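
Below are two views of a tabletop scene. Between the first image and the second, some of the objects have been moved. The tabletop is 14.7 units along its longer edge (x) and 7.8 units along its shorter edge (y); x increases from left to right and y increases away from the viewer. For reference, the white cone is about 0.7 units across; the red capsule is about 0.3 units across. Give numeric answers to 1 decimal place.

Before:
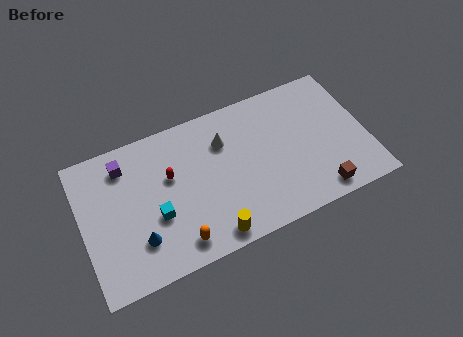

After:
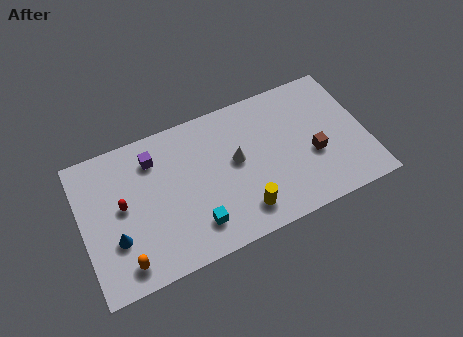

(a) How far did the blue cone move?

1.2

From (2.7, 2.1) to (1.6, 2.6), the blue cone covered √(1.1² + 0.5²) ≈ 1.2 units.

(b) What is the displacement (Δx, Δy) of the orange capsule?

(-2.7, 0.0)

From the two frames, the orange capsule sits at roughly (4.6, 1.2) before and (1.9, 1.2) after.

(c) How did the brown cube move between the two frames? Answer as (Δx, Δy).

(0.0, 2.1)

From the two frames, the brown cube sits at roughly (11.9, 1.0) before and (11.9, 3.1) after.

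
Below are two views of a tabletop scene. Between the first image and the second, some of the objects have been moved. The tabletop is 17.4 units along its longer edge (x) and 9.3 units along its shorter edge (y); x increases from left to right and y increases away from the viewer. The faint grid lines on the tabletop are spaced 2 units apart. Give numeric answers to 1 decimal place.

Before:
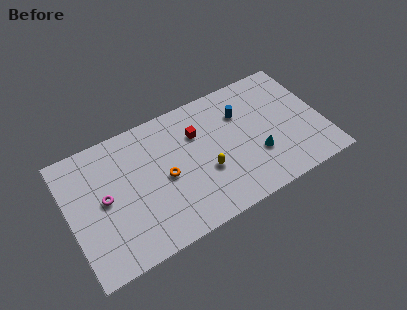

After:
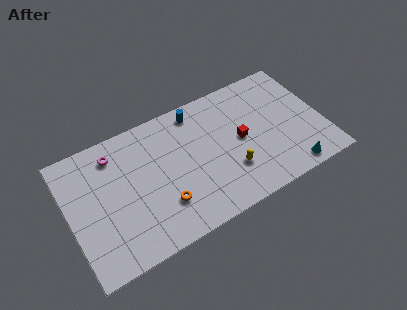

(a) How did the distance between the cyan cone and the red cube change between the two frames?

-0.3

The distance was about 5.0 in the first image and 4.7 in the second, so they moved 0.3 units closer together.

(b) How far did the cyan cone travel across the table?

2.9

The cyan cone was near (12.7, 3.1) before and (14.7, 1.0) after, so it travelled √(2.0² + 2.1²) ≈ 2.9 units.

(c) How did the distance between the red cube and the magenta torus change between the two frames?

+2.1

They were about 6.8 units apart before and 8.9 after — 2.1 units further apart.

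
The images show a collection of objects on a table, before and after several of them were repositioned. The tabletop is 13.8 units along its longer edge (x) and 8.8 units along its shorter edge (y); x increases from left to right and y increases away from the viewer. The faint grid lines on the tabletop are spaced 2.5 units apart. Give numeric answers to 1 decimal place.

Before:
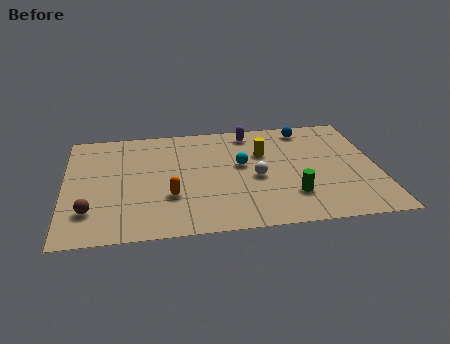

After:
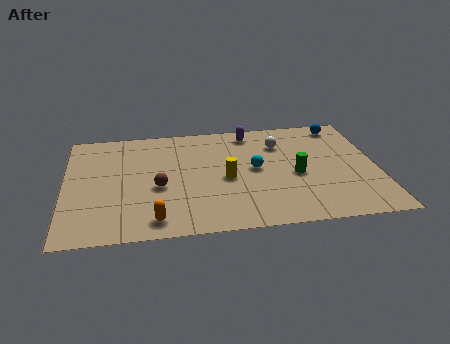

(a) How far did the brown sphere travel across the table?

3.4

From (1.1, 2.2) to (4.1, 3.7), the brown sphere covered √(3.0² + 1.5²) ≈ 3.4 units.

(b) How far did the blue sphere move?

1.6

The blue sphere moved from about (10.8, 7.6) to (12.4, 7.7), a distance of √(1.6² + 0.1²) ≈ 1.6.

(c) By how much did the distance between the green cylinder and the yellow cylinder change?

-0.6

The distance was about 3.7 in the first image and 3.1 in the second, so they moved 0.6 units closer together.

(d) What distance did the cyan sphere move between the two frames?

0.7

From (7.8, 5.0) to (8.4, 4.6), the cyan sphere covered √(0.6² + 0.4²) ≈ 0.7 units.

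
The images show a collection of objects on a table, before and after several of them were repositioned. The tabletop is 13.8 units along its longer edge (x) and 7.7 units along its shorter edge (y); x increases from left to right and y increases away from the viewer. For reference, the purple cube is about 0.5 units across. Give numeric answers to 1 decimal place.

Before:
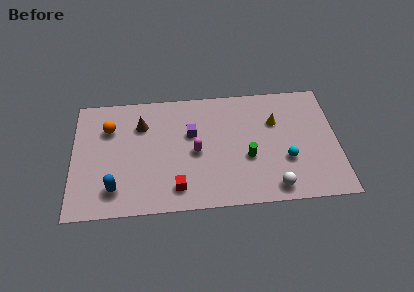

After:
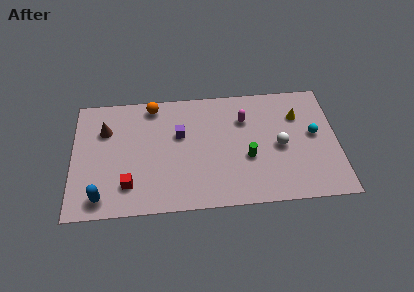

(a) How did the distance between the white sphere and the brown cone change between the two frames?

+1.1

The distance was about 8.2 in the first image and 9.3 in the second, so they moved 1.1 units further apart.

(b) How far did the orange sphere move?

2.6

From (1.9, 5.5) to (4.2, 6.8), the orange sphere covered √(2.3² + 1.3²) ≈ 2.6 units.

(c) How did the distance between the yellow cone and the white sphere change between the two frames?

-2.1

They were about 4.2 units apart before and 2.1 after — 2.1 units closer together.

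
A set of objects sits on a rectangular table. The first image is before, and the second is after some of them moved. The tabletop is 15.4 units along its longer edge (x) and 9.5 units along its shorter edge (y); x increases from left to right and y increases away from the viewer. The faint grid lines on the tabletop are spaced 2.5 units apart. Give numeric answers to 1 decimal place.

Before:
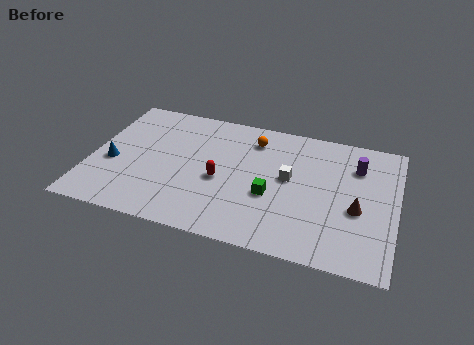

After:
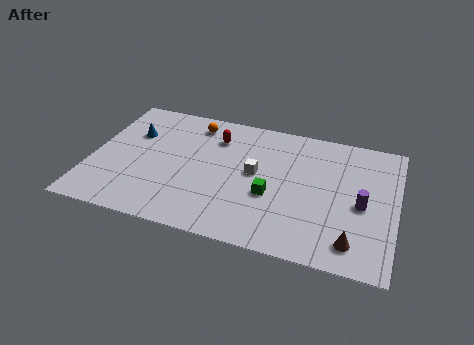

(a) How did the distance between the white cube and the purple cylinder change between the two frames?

+1.7

Before: roughly 3.8 units apart; after: 5.5. That's 1.7 units further apart.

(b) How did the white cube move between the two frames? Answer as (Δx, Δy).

(-1.7, -0.1)

The white cube started near (10.0, 5.2) and ended near (8.3, 5.1).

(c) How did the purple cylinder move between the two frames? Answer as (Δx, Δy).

(0.4, -2.7)

The purple cylinder started near (13.3, 7.0) and ended near (13.7, 4.3).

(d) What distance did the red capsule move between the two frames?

3.1

From (6.6, 4.1) to (6.1, 7.2), the red capsule covered √(0.5² + 3.1²) ≈ 3.1 units.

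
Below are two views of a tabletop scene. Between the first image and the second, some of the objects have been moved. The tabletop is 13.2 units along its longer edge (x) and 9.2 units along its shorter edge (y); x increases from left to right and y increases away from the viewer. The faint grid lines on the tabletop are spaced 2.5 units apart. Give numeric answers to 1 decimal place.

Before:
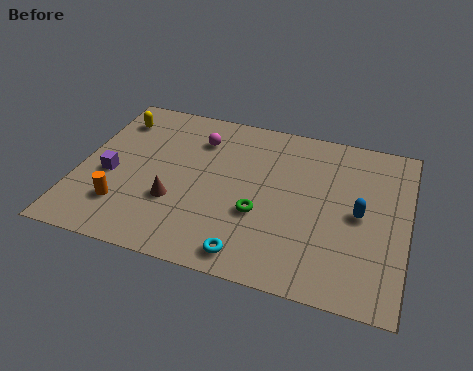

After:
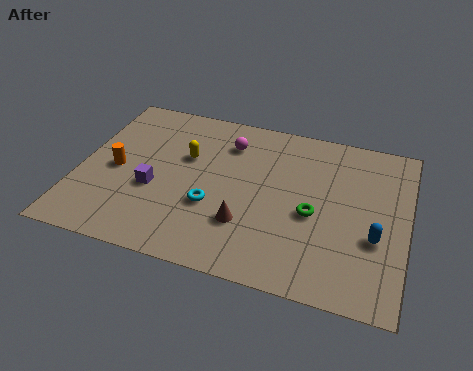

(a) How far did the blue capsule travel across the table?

1.3

The blue capsule was near (11.3, 4.5) before and (12.0, 3.4) after, so it travelled √(0.7² + 1.1²) ≈ 1.3 units.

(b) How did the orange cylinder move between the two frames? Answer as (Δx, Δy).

(-0.5, 2.0)

From the two frames, the orange cylinder sits at roughly (2.0, 2.3) before and (1.5, 4.3) after.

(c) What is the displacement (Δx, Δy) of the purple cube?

(1.8, -0.3)

The purple cube was at about (1.3, 3.9) and moved to about (3.1, 3.6).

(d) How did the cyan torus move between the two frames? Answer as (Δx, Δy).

(-1.7, 2.2)

From the two frames, the cyan torus sits at roughly (7.2, 1.1) before and (5.5, 3.3) after.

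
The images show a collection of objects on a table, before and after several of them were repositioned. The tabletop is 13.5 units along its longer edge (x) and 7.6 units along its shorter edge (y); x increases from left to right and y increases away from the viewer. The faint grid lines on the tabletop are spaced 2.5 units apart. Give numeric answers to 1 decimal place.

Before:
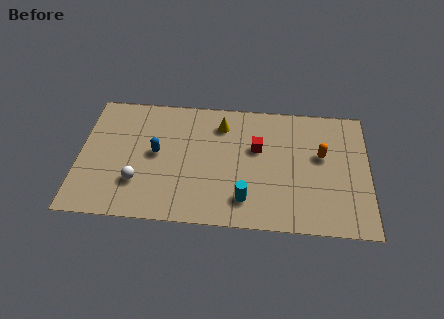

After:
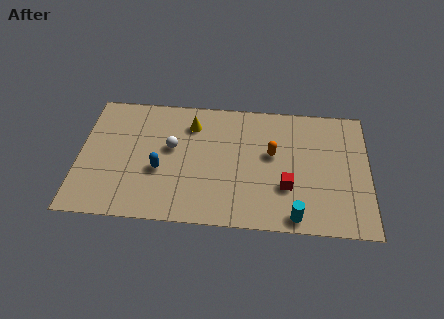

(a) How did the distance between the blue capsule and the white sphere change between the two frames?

-0.5

They were about 2.0 units apart before and 1.5 after — 0.5 units closer together.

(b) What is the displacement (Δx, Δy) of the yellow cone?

(-1.4, -0.1)

The yellow cone was at about (6.6, 6.0) and moved to about (5.2, 5.9).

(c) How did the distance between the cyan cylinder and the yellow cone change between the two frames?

+2.5

Before: roughly 4.6 units apart; after: 7.1. That's 2.5 units further apart.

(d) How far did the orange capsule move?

2.3

The orange capsule was near (11.3, 4.5) before and (9.0, 4.4) after, so it travelled √(2.3² + 0.1²) ≈ 2.3 units.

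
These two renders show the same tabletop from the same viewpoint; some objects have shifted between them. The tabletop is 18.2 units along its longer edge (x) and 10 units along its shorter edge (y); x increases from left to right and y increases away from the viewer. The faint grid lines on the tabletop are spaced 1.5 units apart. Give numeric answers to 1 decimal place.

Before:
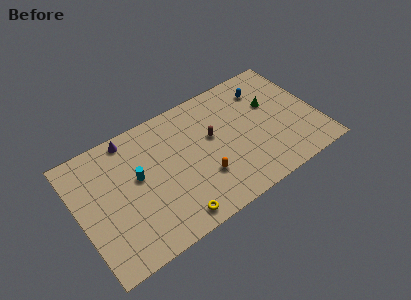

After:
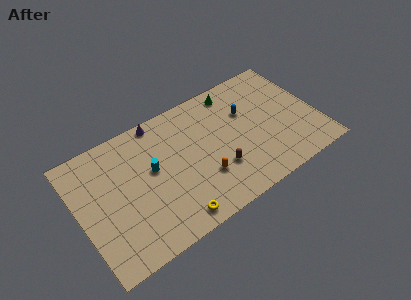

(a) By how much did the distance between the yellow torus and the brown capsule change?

-1.8

Before: roughly 6.0 units apart; after: 4.2. That's 1.8 units closer together.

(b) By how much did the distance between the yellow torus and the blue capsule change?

-2.0

Before: roughly 10.5 units apart; after: 8.5. That's 2.0 units closer together.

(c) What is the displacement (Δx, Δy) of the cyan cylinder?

(1.1, 0.0)

The cyan cylinder was at about (4.5, 5.7) and moved to about (5.6, 5.7).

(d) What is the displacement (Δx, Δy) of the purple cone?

(2.3, 0.2)

The purple cone started near (4.4, 9.0) and ended near (6.7, 9.2).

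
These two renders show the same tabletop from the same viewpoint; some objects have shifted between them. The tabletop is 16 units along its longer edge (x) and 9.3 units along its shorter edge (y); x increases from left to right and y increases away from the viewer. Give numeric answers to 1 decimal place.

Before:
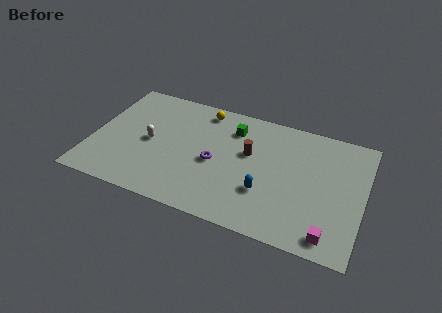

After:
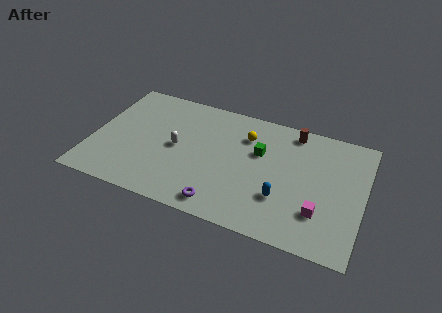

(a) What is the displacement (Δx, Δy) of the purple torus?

(0.7, -3.0)

The purple torus was at about (7.3, 4.2) and moved to about (8.0, 1.2).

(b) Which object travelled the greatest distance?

the brown cylinder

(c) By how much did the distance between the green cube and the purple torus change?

+1.9

The distance was about 3.1 in the first image and 5.0 in the second, so they moved 1.9 units further apart.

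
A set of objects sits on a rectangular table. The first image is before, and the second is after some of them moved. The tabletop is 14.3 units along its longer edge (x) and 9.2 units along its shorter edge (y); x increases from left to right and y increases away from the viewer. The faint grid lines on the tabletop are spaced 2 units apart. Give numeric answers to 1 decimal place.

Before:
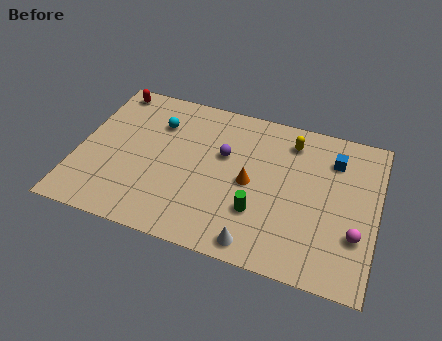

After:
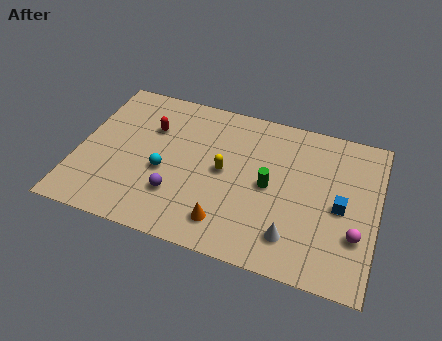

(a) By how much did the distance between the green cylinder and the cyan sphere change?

-1.5

The distance was about 6.5 in the first image and 5.0 in the second, so they moved 1.5 units closer together.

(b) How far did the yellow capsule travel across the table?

4.1

The yellow capsule moved from about (10.0, 7.5) to (7.0, 4.7), a distance of √(3.0² + 2.8²) ≈ 4.1.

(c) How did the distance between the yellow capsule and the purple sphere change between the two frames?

-0.6

Before: roughly 3.6 units apart; after: 3.0. That's 0.6 units closer together.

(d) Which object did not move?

the magenta sphere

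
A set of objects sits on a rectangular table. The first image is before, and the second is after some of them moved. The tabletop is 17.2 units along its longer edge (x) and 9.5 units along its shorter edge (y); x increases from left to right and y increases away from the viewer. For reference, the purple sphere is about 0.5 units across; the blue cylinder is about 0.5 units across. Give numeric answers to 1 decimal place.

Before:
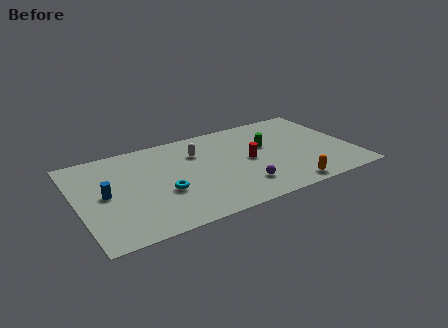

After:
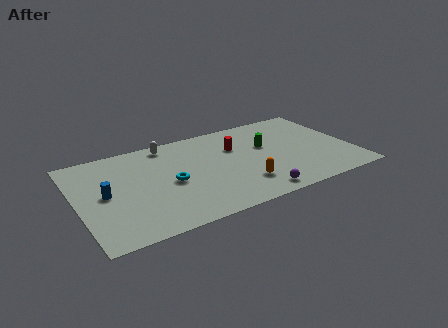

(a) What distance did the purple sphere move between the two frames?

1.3

The purple sphere was near (9.9, 2.2) before and (10.6, 1.1) after, so it travelled √(0.7² + 1.1²) ≈ 1.3 units.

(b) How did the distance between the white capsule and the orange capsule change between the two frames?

-0.4

Before: roughly 7.6 units apart; after: 7.2. That's 0.4 units closer together.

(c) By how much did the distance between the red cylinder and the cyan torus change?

-0.8

Before: roughly 5.6 units apart; after: 4.8. That's 0.8 units closer together.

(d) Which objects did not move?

the green cylinder and the blue cylinder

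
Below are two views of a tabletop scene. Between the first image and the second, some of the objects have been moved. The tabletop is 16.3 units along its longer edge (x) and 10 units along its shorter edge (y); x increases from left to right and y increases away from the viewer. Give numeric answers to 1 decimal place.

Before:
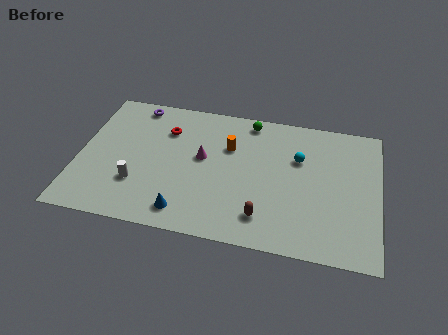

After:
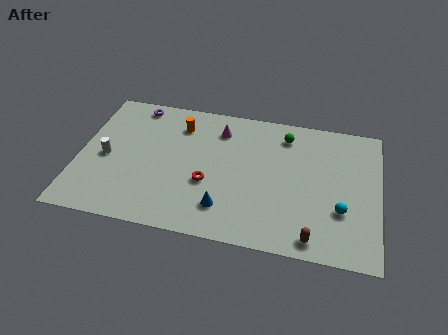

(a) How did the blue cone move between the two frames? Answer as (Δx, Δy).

(2.1, 0.7)

The blue cone started near (6.0, 1.5) and ended near (8.1, 2.2).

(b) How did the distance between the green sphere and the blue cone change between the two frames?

-1.3

The distance was about 8.0 in the first image and 6.7 in the second, so they moved 1.3 units closer together.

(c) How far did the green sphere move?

2.1

The green sphere moved from about (9.1, 8.9) to (11.1, 8.2), a distance of √(2.0² + 0.7²) ≈ 2.1.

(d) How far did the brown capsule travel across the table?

2.8

The brown capsule moved from about (10.2, 2.0) to (12.9, 1.1), a distance of √(2.7² + 0.9²) ≈ 2.8.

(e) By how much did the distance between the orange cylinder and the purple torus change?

-3.0

They were about 5.7 units apart before and 2.7 after — 3.0 units closer together.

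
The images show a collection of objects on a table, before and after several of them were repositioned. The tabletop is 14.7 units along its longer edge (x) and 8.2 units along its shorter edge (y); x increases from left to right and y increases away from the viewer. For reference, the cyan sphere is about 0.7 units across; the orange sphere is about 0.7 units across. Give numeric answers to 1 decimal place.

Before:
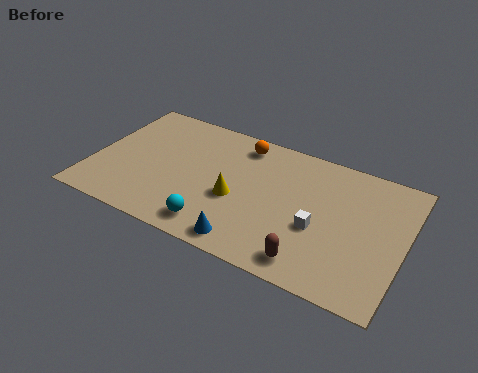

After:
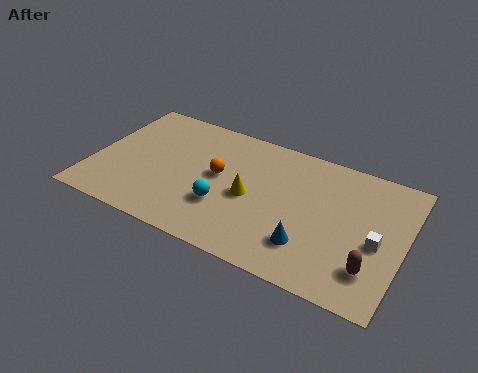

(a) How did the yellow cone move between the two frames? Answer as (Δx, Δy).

(0.6, 0.4)

The yellow cone was at about (6.9, 3.4) and moved to about (7.5, 3.8).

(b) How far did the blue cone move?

2.9

The blue cone moved from about (7.8, 1.0) to (10.5, 2.1), a distance of √(2.7² + 1.1²) ≈ 2.9.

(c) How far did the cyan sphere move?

1.4

The cyan sphere moved from about (6.2, 1.3) to (6.4, 2.7), a distance of √(0.2² + 1.4²) ≈ 1.4.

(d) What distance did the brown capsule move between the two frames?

2.8

From (10.7, 1.2) to (13.4, 2.0), the brown capsule covered √(2.7² + 0.8²) ≈ 2.8 units.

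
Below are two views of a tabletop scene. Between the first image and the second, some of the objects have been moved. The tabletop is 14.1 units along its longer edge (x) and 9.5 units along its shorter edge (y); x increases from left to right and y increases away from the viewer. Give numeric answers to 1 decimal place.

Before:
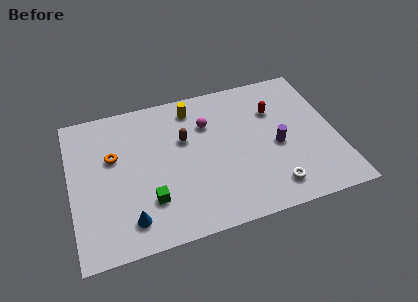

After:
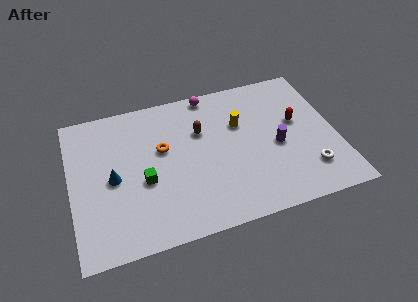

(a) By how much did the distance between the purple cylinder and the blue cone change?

+0.3

Before: roughly 8.4 units apart; after: 8.7. That's 0.3 units further apart.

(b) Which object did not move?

the purple cylinder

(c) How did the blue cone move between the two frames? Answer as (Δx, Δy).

(-0.7, 2.8)

The blue cone was at about (2.9, 1.7) and moved to about (2.2, 4.5).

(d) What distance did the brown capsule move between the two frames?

0.9

The brown capsule was near (6.1, 6.0) before and (7.0, 6.3) after, so it travelled √(0.9² + 0.3²) ≈ 0.9 units.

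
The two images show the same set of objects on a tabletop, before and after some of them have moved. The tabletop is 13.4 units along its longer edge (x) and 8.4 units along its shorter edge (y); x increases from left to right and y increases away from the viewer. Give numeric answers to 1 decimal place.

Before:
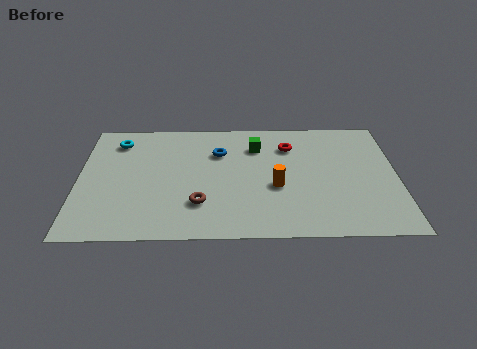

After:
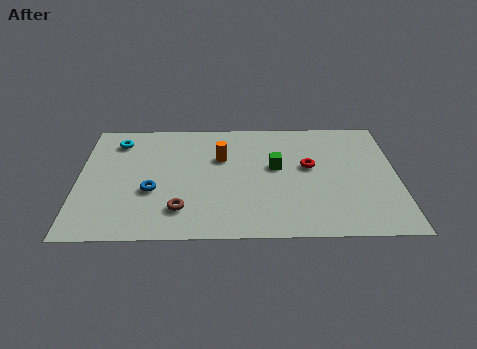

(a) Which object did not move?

the cyan torus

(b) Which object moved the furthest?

the blue torus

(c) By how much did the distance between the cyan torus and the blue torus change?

-0.5

The distance was about 4.4 in the first image and 3.9 in the second, so they moved 0.5 units closer together.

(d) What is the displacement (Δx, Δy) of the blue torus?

(-2.8, -2.7)

From the two frames, the blue torus sits at roughly (5.9, 5.9) before and (3.1, 3.2) after.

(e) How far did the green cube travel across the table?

1.7

From (7.5, 6.3) to (8.3, 4.8), the green cube covered √(0.8² + 1.5²) ≈ 1.7 units.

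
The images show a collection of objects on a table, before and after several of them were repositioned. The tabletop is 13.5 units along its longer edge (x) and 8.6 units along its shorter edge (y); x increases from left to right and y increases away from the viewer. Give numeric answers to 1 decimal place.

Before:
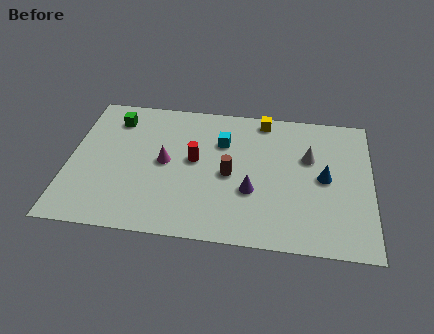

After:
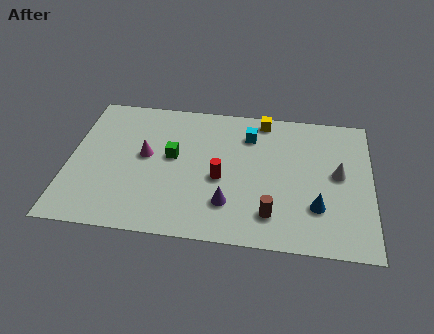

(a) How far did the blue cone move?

1.8

The blue cone moved from about (11.4, 4.3) to (11.1, 2.5), a distance of √(0.3² + 1.8²) ≈ 1.8.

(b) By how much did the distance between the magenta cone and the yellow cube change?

+0.6

Before: roughly 5.4 units apart; after: 6.0. That's 0.6 units further apart.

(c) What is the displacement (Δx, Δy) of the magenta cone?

(-0.9, 0.3)

The magenta cone started near (4.3, 4.4) and ended near (3.4, 4.7).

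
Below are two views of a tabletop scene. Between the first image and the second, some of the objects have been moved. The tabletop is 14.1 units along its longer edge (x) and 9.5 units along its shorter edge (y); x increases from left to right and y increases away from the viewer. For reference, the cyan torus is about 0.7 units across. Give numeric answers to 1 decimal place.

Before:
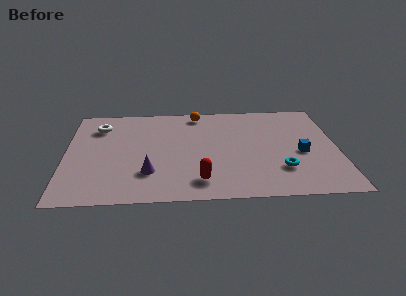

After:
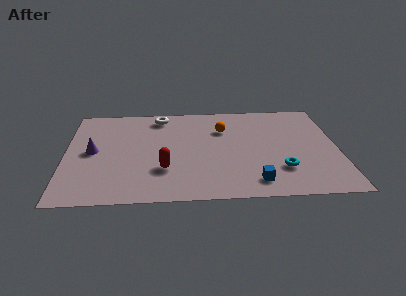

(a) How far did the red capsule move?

2.2

The red capsule was near (6.9, 1.7) before and (5.1, 2.9) after, so it travelled √(1.8² + 1.2²) ≈ 2.2 units.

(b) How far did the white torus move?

3.3

The white torus moved from about (1.7, 7.3) to (4.9, 8.2), a distance of √(3.2² + 0.9²) ≈ 3.3.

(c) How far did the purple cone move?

3.6

From (4.3, 2.6) to (1.4, 4.8), the purple cone covered √(2.9² + 2.2²) ≈ 3.6 units.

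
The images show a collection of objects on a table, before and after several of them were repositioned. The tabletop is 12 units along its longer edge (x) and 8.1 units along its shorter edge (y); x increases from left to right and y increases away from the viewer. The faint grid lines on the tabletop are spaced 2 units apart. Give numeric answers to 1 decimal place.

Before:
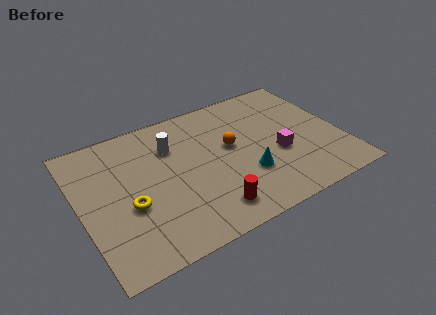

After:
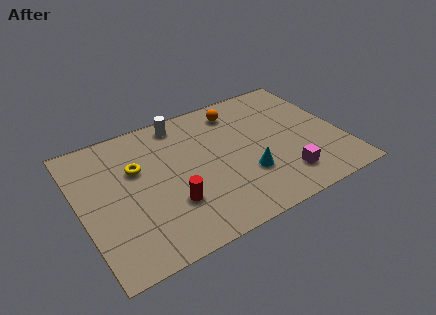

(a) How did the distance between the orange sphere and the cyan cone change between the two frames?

+2.1

The distance was about 2.0 in the first image and 4.1 in the second, so they moved 2.1 units further apart.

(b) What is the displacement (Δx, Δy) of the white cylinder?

(0.6, 1.3)

From the two frames, the white cylinder sits at roughly (4.4, 5.8) before and (5.0, 7.1) after.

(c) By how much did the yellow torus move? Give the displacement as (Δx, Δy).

(0.6, 2.0)

The yellow torus started near (2.1, 3.2) and ended near (2.7, 5.2).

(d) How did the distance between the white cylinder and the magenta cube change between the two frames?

+1.4

They were about 5.3 units apart before and 6.7 after — 1.4 units further apart.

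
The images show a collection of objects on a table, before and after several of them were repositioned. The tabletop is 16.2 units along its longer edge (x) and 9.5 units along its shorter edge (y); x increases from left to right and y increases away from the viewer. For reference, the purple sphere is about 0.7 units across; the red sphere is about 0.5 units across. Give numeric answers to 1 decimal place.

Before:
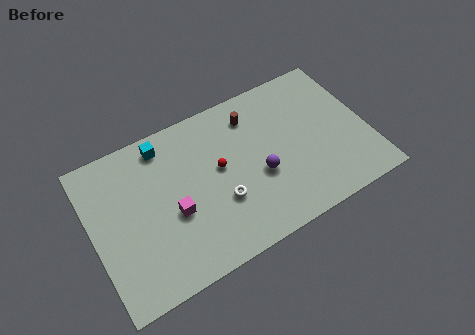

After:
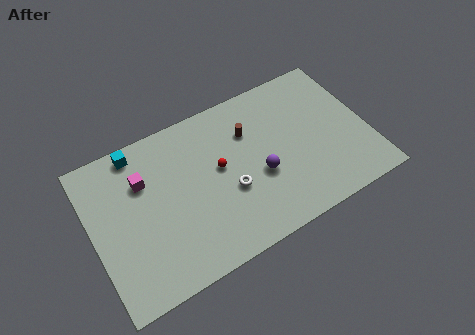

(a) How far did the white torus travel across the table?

0.7

From (7.3, 3.3) to (7.9, 3.7), the white torus covered √(0.6² + 0.4²) ≈ 0.7 units.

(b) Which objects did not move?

the red sphere and the purple sphere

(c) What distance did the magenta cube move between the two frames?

3.0

From (4.6, 3.9) to (3.2, 6.6), the magenta cube covered √(1.4² + 2.7²) ≈ 3.0 units.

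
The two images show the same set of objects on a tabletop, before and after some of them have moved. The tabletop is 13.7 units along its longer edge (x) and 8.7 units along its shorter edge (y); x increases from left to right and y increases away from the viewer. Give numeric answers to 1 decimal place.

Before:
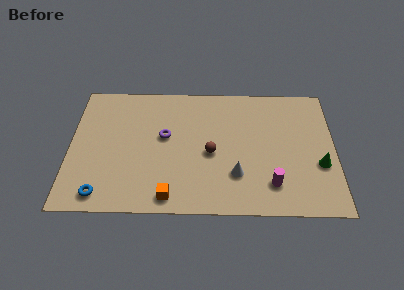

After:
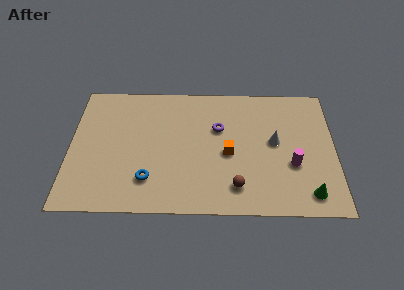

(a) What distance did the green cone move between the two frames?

2.0

The green cone moved from about (12.9, 3.2) to (12.3, 1.3), a distance of √(0.6² + 1.9²) ≈ 2.0.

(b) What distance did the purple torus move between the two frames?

2.9

From (4.9, 5.0) to (7.7, 5.6), the purple torus covered √(2.8² + 0.6²) ≈ 2.9 units.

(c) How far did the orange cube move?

4.2

The orange cube was near (5.2, 1.0) before and (8.2, 3.9) after, so it travelled √(3.0² + 2.9²) ≈ 4.2 units.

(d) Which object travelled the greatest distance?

the orange cube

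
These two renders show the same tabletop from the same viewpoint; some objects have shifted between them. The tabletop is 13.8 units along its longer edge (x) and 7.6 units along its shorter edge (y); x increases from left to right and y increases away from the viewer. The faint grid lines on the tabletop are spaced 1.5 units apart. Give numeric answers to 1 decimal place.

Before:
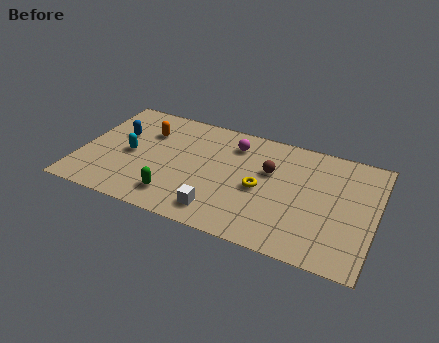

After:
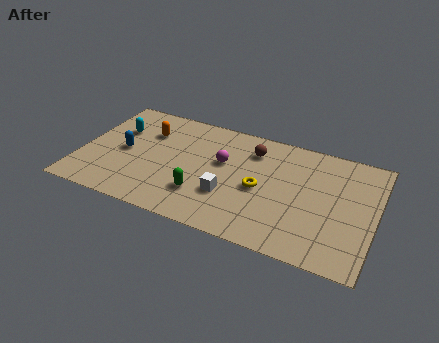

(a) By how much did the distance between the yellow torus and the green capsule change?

-1.3

Before: roughly 4.3 units apart; after: 3.0. That's 1.3 units closer together.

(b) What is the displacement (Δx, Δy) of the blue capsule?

(0.4, -1.1)

The blue capsule was at about (1.6, 4.8) and moved to about (2.0, 3.7).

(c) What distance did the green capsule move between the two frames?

1.3

The green capsule moved from about (4.7, 1.5) to (5.9, 2.1), a distance of √(1.2² + 0.6²) ≈ 1.3.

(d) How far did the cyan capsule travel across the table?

1.7

The cyan capsule was near (2.3, 3.6) before and (1.5, 5.1) after, so it travelled √(0.8² + 1.5²) ≈ 1.7 units.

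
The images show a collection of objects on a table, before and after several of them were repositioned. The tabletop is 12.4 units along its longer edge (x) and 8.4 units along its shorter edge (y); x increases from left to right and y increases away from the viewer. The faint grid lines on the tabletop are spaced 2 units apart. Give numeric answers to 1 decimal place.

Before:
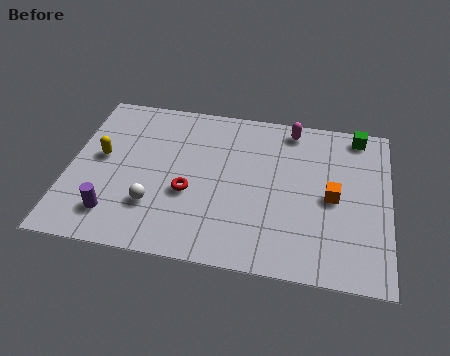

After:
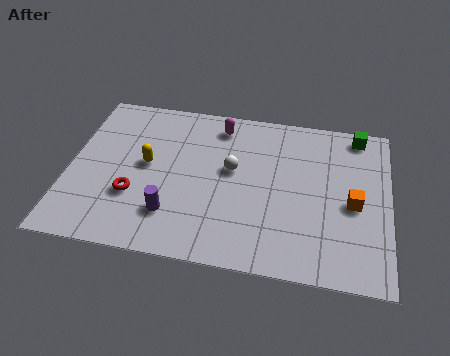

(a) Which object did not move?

the green cube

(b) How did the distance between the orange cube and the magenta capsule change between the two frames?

+2.4

Before: roughly 3.8 units apart; after: 6.2. That's 2.4 units further apart.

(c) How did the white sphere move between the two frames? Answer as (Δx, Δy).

(2.9, 2.4)

From the two frames, the white sphere sits at roughly (3.4, 2.4) before and (6.3, 4.8) after.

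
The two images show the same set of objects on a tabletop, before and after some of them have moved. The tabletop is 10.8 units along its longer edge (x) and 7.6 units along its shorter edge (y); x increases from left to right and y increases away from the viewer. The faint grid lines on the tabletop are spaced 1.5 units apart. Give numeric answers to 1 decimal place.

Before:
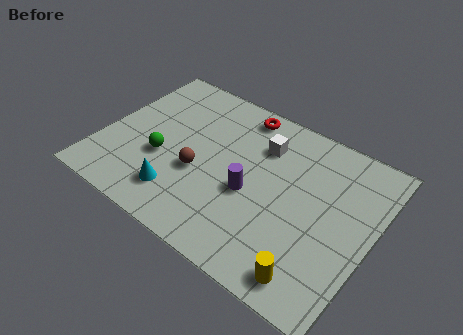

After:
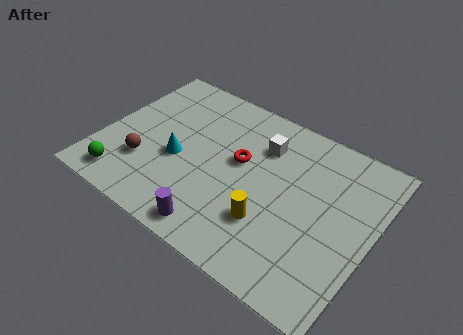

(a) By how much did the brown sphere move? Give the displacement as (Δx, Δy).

(-2.1, -0.7)

The brown sphere was at about (4.0, 3.0) and moved to about (1.9, 2.3).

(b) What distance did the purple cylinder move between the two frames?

2.5

The purple cylinder was near (6.1, 3.2) before and (5.2, 0.9) after, so it travelled √(0.9² + 2.3²) ≈ 2.5 units.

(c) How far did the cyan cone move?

1.6

The cyan cone moved from about (3.5, 1.6) to (3.1, 3.2), a distance of √(0.4² + 1.6²) ≈ 1.6.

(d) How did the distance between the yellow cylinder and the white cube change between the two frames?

-2.0

They were about 5.4 units apart before and 3.4 after — 2.0 units closer together.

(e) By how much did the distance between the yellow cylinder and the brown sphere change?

-0.3

Before: roughly 5.4 units apart; after: 5.1. That's 0.3 units closer together.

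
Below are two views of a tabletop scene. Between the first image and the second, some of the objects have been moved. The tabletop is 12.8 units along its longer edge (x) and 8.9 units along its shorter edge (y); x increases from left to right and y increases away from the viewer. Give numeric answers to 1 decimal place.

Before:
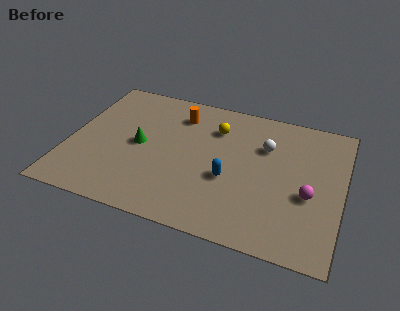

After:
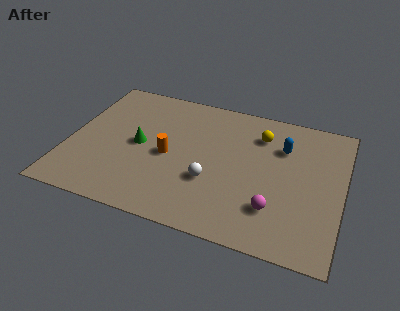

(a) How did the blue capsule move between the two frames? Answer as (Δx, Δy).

(2.3, 2.8)

The blue capsule started near (7.6, 3.5) and ended near (9.9, 6.3).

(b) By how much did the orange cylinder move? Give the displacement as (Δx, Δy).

(-0.2, -2.9)

The orange cylinder was at about (4.9, 7.0) and moved to about (4.7, 4.1).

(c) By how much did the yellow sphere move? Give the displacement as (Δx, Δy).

(2.1, 0.2)

From the two frames, the yellow sphere sits at roughly (6.7, 6.6) before and (8.8, 6.8) after.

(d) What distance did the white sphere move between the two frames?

3.8

The white sphere was near (9.1, 6.1) before and (6.8, 3.1) after, so it travelled √(2.3² + 3.0²) ≈ 3.8 units.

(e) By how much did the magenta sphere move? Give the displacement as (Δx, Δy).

(-1.5, -1.3)

The magenta sphere was at about (11.3, 3.6) and moved to about (9.8, 2.3).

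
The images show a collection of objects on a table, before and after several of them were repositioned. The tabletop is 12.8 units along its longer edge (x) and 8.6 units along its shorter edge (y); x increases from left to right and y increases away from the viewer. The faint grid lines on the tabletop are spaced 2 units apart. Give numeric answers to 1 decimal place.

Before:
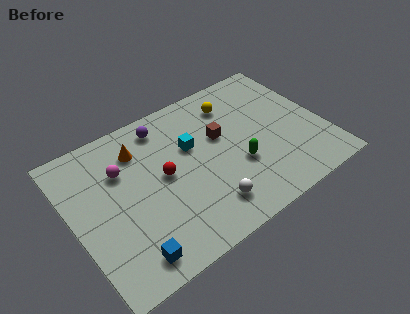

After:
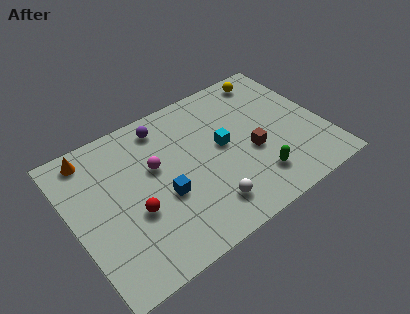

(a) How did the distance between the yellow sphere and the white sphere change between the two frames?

+1.7

They were about 5.6 units apart before and 7.3 after — 1.7 units further apart.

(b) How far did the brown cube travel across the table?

2.1

From (7.7, 5.2) to (9.0, 3.5), the brown cube covered √(1.3² + 1.7²) ≈ 2.1 units.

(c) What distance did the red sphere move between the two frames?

2.1

The red sphere moved from about (4.6, 4.5) to (2.9, 3.3), a distance of √(1.7² + 1.2²) ≈ 2.1.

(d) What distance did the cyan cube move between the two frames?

1.7

The cyan cube moved from about (6.2, 5.4) to (7.7, 4.6), a distance of √(1.5² + 0.8²) ≈ 1.7.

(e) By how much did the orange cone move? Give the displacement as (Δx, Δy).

(-2.3, 0.9)

From the two frames, the orange cone sits at roughly (3.7, 6.6) before and (1.4, 7.5) after.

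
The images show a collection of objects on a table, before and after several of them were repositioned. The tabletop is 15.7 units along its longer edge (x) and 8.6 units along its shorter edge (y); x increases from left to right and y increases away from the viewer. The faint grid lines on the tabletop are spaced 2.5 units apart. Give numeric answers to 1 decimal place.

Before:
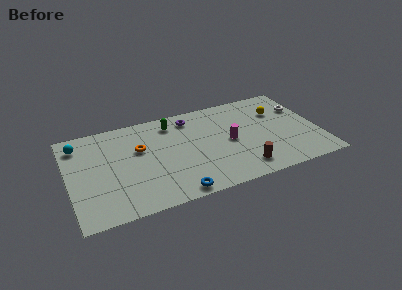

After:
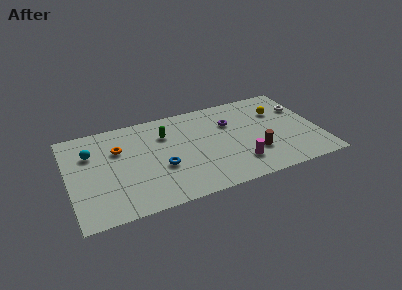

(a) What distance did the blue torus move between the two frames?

2.6

From (6.3, 0.8) to (5.7, 3.3), the blue torus covered √(0.6² + 2.5²) ≈ 2.6 units.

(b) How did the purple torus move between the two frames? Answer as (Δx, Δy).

(2.4, -1.3)

From the two frames, the purple torus sits at roughly (7.9, 7.2) before and (10.3, 5.9) after.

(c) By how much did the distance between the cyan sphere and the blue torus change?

-3.3

The distance was about 8.3 in the first image and 5.0 in the second, so they moved 3.3 units closer together.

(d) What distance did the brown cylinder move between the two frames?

1.4

From (10.6, 1.5) to (11.5, 2.6), the brown cylinder covered √(0.9² + 1.1²) ≈ 1.4 units.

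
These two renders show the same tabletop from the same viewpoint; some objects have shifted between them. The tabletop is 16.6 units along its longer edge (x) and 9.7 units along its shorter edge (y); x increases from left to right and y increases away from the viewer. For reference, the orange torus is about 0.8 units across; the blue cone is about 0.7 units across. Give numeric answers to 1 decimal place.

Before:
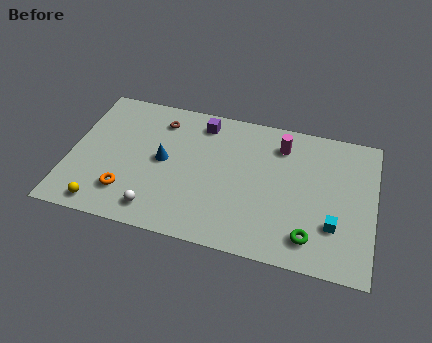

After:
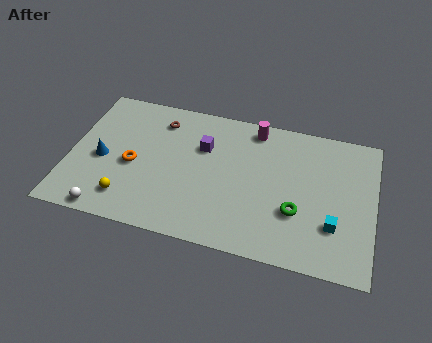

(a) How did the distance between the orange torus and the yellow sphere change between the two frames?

+0.7

They were about 1.7 units apart before and 2.4 after — 0.7 units further apart.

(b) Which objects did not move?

the brown torus and the cyan cube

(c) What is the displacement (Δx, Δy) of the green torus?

(-0.8, 1.5)

The green torus was at about (13.3, 1.8) and moved to about (12.5, 3.3).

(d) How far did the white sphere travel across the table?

2.7

From (5.0, 1.5) to (2.4, 0.8), the white sphere covered √(2.6² + 0.7²) ≈ 2.7 units.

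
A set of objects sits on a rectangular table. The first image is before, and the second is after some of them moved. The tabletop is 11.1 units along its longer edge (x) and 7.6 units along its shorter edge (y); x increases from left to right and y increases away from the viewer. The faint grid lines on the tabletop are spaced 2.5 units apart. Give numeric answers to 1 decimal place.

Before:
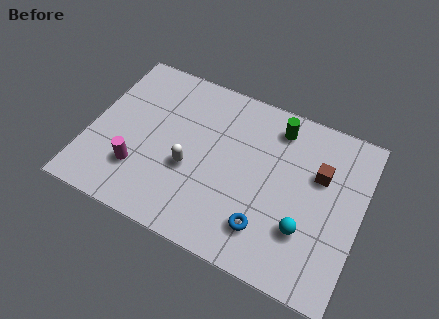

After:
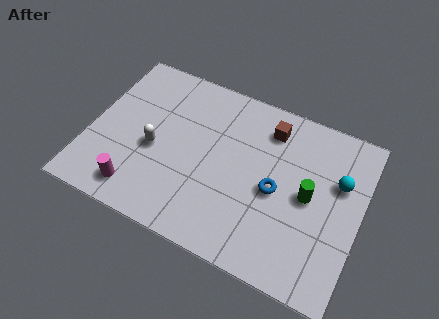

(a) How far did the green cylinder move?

3.0

The green cylinder moved from about (7.4, 6.3) to (9.0, 3.8), a distance of √(1.6² + 2.5²) ≈ 3.0.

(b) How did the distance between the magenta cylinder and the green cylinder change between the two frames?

+0.5

They were about 6.7 units apart before and 7.2 after — 0.5 units further apart.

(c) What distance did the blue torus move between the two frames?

1.8

The blue torus was near (7.5, 1.7) before and (7.7, 3.5) after, so it travelled √(0.2² + 1.8²) ≈ 1.8 units.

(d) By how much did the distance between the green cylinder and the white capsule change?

+1.7

The distance was about 4.6 in the first image and 6.3 in the second, so they moved 1.7 units further apart.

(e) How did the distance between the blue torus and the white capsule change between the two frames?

+1.5

The distance was about 3.5 in the first image and 5.0 in the second, so they moved 1.5 units further apart.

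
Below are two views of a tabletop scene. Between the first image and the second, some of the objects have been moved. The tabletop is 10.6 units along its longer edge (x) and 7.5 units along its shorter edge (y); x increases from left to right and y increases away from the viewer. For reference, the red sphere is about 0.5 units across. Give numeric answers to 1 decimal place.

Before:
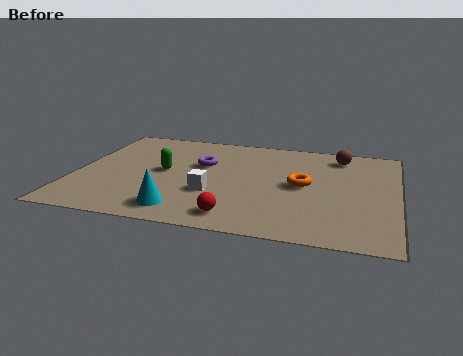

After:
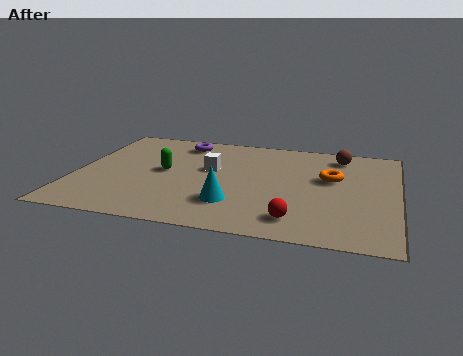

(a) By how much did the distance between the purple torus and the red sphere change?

+2.6

The distance was about 3.9 in the first image and 6.5 in the second, so they moved 2.6 units further apart.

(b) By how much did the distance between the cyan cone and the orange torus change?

-0.6

Before: roughly 4.6 units apart; after: 4.0. That's 0.6 units closer together.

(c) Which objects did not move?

the green capsule and the brown sphere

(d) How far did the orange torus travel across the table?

1.1

The orange torus was near (7.5, 3.8) before and (8.4, 4.5) after, so it travelled √(0.9² + 0.7²) ≈ 1.1 units.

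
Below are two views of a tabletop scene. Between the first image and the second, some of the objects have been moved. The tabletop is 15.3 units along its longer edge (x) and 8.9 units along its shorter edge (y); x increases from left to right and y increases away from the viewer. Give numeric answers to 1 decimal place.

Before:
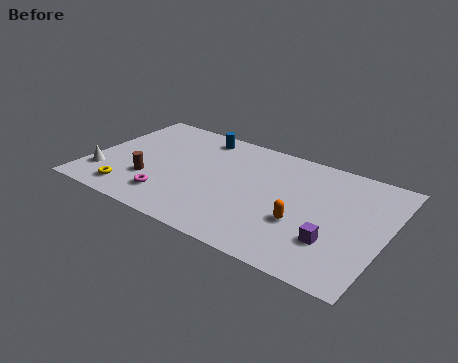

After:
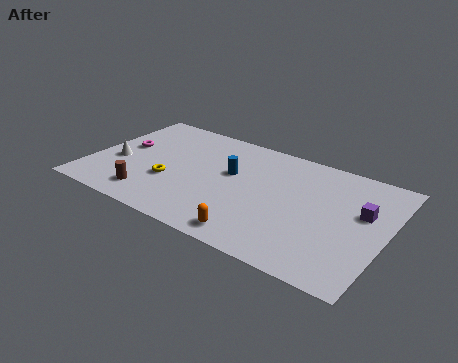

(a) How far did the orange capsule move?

3.0

From (11.2, 3.2) to (9.1, 1.1), the orange capsule covered √(2.1² + 2.1²) ≈ 3.0 units.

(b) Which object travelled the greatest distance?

the magenta torus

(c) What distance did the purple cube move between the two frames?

3.0

From (12.9, 2.6) to (14.0, 5.4), the purple cube covered √(1.1² + 2.8²) ≈ 3.0 units.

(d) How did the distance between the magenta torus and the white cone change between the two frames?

-2.2

They were about 3.6 units apart before and 1.4 after — 2.2 units closer together.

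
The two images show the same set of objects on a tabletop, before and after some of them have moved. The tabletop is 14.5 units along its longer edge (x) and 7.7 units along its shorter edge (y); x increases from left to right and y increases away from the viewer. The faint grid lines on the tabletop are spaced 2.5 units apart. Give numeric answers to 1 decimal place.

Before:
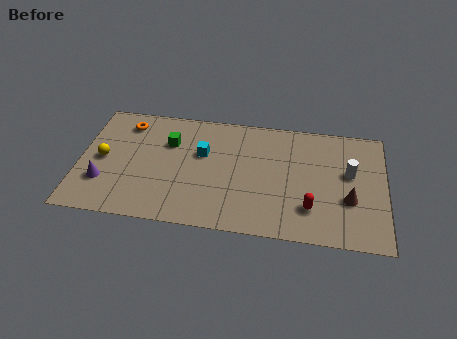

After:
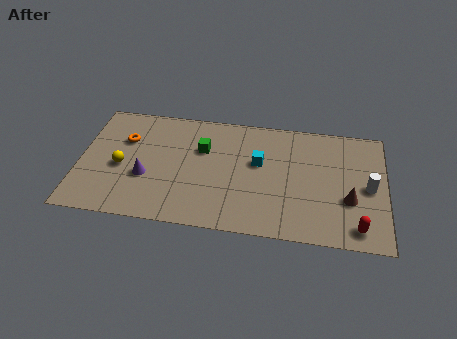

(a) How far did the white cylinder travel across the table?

1.2

From (12.8, 4.5) to (13.7, 3.7), the white cylinder covered √(0.9² + 0.8²) ≈ 1.2 units.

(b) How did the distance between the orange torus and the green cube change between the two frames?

+1.4

They were about 2.3 units apart before and 3.7 after — 1.4 units further apart.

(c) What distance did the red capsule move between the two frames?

2.4

The red capsule moved from about (11.0, 2.0) to (13.2, 1.1), a distance of √(2.2² + 0.9²) ≈ 2.4.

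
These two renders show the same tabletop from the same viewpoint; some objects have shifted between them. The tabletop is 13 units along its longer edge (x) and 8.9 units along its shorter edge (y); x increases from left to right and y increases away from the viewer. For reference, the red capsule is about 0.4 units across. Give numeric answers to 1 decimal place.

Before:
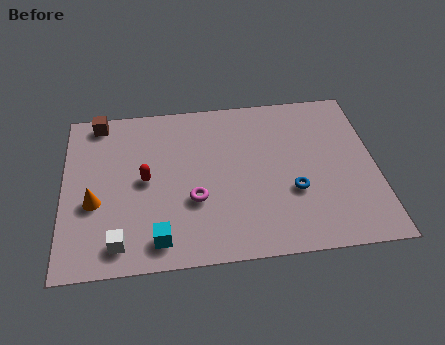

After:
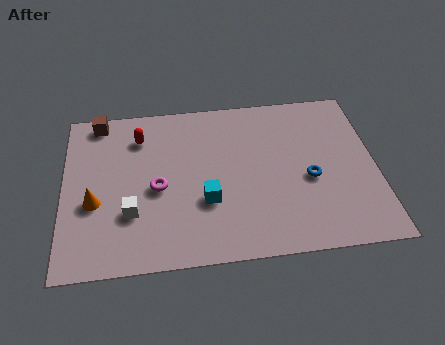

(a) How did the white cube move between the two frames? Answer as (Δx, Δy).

(0.5, 1.5)

The white cube started near (2.3, 1.3) and ended near (2.8, 2.8).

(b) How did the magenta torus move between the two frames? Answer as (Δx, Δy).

(-1.5, 0.8)

The magenta torus was at about (5.4, 3.2) and moved to about (3.9, 4.0).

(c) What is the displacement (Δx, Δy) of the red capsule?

(-0.2, 2.4)

From the two frames, the red capsule sits at roughly (3.4, 4.5) before and (3.2, 6.9) after.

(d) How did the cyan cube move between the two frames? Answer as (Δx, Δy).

(2.0, 1.8)

The cyan cube was at about (3.9, 1.3) and moved to about (5.9, 3.1).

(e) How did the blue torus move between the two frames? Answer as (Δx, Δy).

(0.7, 0.6)

The blue torus was at about (9.5, 3.2) and moved to about (10.2, 3.8).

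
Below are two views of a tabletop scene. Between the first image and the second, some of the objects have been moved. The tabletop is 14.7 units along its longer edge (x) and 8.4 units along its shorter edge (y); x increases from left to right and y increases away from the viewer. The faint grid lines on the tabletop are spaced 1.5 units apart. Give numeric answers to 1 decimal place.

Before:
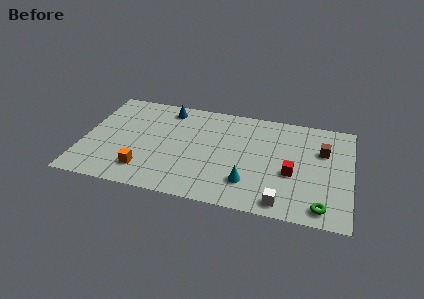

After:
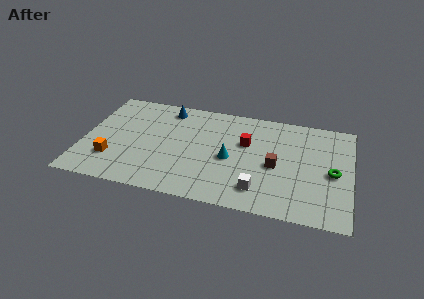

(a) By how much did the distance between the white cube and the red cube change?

+1.3

They were about 2.4 units apart before and 3.7 after — 1.3 units further apart.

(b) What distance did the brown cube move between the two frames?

3.1

From (13.1, 5.6) to (10.6, 3.8), the brown cube covered √(2.5² + 1.8²) ≈ 3.1 units.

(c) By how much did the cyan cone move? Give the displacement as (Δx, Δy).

(-1.1, 1.7)

The cyan cone started near (9.2, 2.1) and ended near (8.1, 3.8).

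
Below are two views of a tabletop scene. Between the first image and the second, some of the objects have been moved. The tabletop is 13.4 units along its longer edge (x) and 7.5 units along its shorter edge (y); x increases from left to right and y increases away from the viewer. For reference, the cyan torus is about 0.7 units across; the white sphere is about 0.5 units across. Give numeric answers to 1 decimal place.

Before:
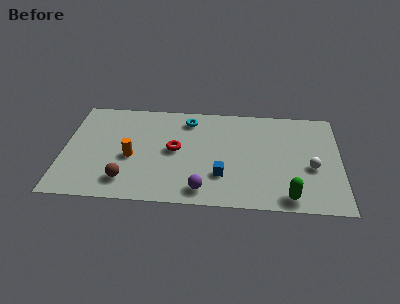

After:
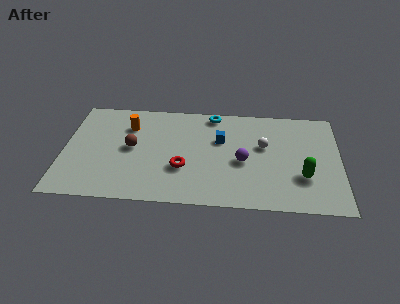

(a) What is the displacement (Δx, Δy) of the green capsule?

(0.7, 1.5)

From the two frames, the green capsule sits at roughly (10.9, 0.9) before and (11.6, 2.4) after.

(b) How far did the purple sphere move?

2.9

The purple sphere moved from about (6.8, 1.1) to (8.7, 3.3), a distance of √(1.9² + 2.2²) ≈ 2.9.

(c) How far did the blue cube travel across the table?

2.6

From (7.7, 2.2) to (7.6, 4.8), the blue cube covered √(0.1² + 2.6²) ≈ 2.6 units.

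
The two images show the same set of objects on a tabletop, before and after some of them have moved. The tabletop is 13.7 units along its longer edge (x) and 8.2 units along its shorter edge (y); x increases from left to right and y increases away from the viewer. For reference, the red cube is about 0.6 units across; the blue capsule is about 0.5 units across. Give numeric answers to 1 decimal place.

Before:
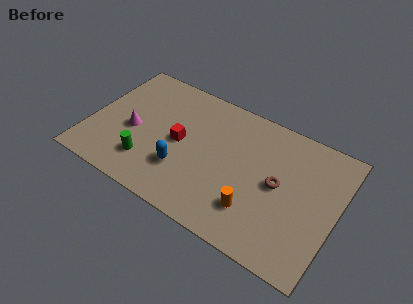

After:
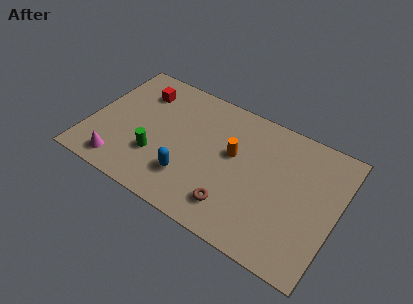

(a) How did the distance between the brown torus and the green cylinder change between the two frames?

-2.7

They were about 7.3 units apart before and 4.6 after — 2.7 units closer together.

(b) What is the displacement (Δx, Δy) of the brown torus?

(-2.1, -2.5)

From the two frames, the brown torus sits at roughly (10.5, 4.2) before and (8.4, 1.7) after.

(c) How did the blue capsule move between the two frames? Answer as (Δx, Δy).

(0.4, -0.3)

The blue capsule was at about (5.4, 2.5) and moved to about (5.8, 2.2).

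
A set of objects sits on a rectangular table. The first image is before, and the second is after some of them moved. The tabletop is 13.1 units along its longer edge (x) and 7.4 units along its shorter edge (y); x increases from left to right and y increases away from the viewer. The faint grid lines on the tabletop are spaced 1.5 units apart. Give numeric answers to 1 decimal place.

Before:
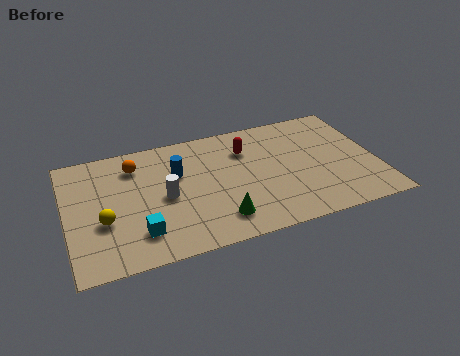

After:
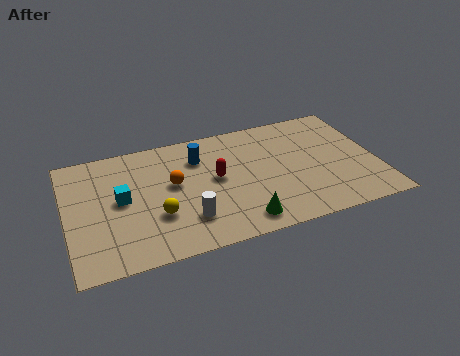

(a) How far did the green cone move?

1.0

The green cone moved from about (6.2, 1.5) to (7.1, 1.1), a distance of √(0.9² + 0.4²) ≈ 1.0.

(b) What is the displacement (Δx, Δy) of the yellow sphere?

(2.2, -0.3)

The yellow sphere started near (1.5, 2.8) and ended near (3.7, 2.5).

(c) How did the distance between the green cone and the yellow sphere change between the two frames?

-1.2

Before: roughly 4.9 units apart; after: 3.7. That's 1.2 units closer together.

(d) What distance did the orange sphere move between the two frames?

2.2

From (3.0, 5.8) to (4.5, 4.2), the orange sphere covered √(1.5² + 1.6²) ≈ 2.2 units.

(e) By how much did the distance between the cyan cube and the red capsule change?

-2.1

Before: roughly 6.1 units apart; after: 4.0. That's 2.1 units closer together.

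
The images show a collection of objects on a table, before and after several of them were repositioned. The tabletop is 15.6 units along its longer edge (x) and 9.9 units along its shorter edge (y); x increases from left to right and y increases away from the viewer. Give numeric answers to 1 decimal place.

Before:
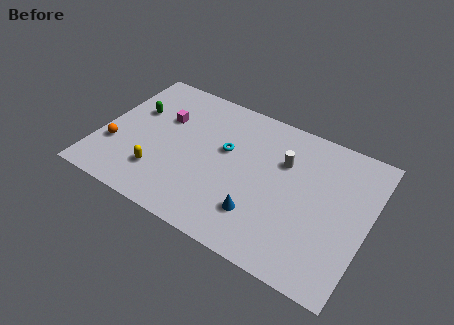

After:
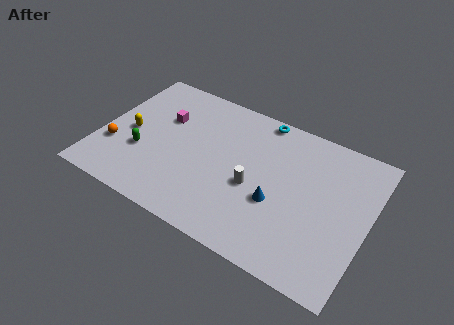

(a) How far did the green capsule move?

2.9

The green capsule was near (1.7, 6.3) before and (2.6, 3.5) after, so it travelled √(0.9² + 2.8²) ≈ 2.9 units.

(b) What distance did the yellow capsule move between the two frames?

3.0

From (3.8, 2.5) to (1.7, 4.6), the yellow capsule covered √(2.1² + 2.1²) ≈ 3.0 units.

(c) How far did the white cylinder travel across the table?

2.9

The white cylinder was near (10.5, 6.7) before and (9.1, 4.2) after, so it travelled √(1.4² + 2.5²) ≈ 2.9 units.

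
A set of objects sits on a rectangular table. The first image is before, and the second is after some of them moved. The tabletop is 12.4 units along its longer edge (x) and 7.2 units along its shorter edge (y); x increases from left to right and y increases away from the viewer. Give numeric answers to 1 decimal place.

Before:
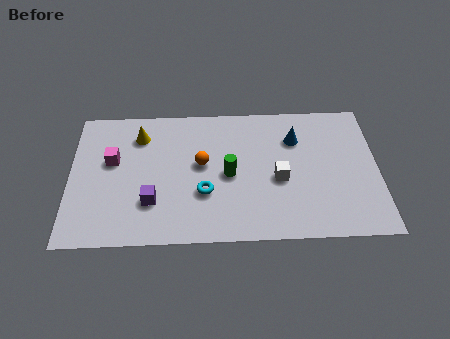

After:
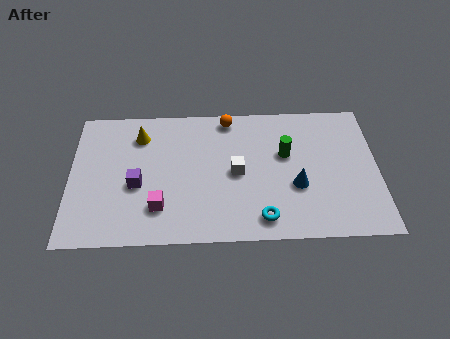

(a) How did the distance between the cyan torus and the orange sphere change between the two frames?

+4.0

Before: roughly 1.5 units apart; after: 5.5. That's 4.0 units further apart.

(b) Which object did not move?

the yellow cone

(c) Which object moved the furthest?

the magenta cube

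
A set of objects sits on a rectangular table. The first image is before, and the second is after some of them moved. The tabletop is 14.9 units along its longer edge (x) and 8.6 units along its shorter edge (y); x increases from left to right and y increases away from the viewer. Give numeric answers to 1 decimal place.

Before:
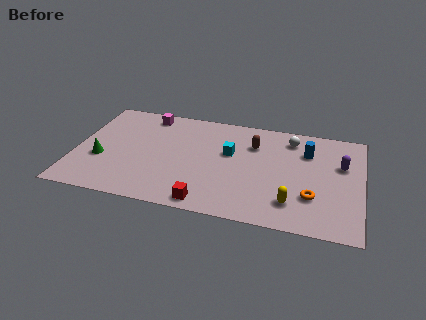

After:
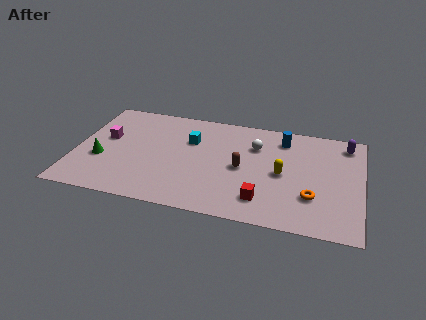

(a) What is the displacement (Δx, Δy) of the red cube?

(2.8, 0.9)

The red cube started near (7.1, 0.9) and ended near (9.9, 1.8).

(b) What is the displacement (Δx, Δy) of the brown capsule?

(-0.5, -2.1)

The brown capsule started near (9.2, 6.2) and ended near (8.7, 4.1).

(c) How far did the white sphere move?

2.1

From (11.1, 7.1) to (9.3, 6.1), the white sphere covered √(1.8² + 1.0²) ≈ 2.1 units.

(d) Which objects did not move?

the green cone and the orange torus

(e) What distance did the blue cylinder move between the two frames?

1.5

From (12.0, 6.2) to (10.7, 7.0), the blue cylinder covered √(1.3² + 0.8²) ≈ 1.5 units.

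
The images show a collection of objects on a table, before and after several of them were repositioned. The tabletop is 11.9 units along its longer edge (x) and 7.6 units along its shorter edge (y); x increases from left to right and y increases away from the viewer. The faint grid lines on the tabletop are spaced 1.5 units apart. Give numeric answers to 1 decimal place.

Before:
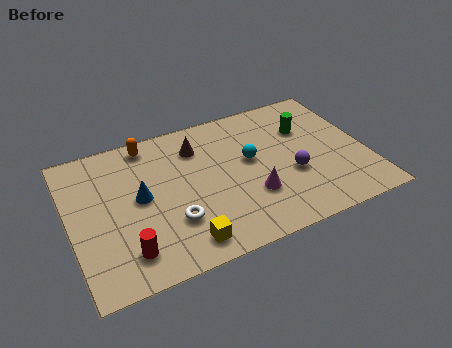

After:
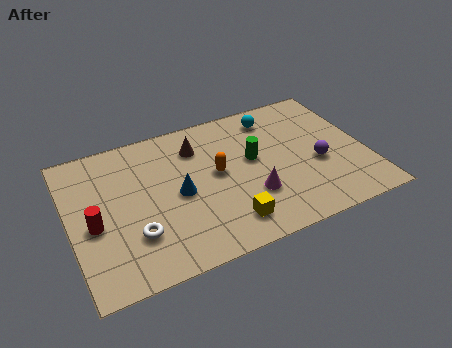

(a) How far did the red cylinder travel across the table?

2.1

The red cylinder was near (2.0, 1.5) before and (0.9, 3.3) after, so it travelled √(1.1² + 1.8²) ≈ 2.1 units.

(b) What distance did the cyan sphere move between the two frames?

2.3

The cyan sphere moved from about (7.3, 4.3) to (8.5, 6.3), a distance of √(1.2² + 2.0²) ≈ 2.3.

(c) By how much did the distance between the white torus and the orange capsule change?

-0.4

The distance was about 4.4 in the first image and 4.0 in the second, so they moved 0.4 units closer together.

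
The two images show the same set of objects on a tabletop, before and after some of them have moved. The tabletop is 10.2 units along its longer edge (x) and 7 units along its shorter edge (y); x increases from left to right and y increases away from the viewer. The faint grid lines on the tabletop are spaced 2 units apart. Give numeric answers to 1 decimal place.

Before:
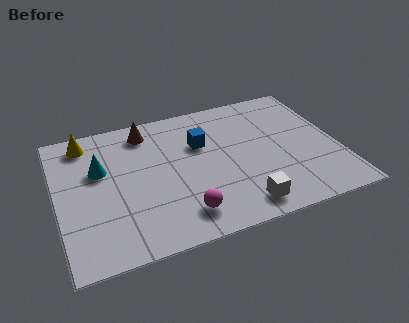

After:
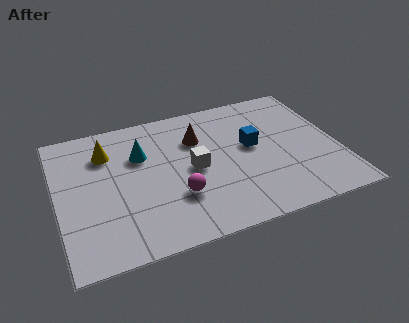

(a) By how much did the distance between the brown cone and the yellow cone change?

+1.1

Before: roughly 2.2 units apart; after: 3.3. That's 1.1 units further apart.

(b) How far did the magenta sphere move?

0.9

From (4.3, 1.3) to (4.2, 2.2), the magenta sphere covered √(0.1² + 0.9²) ≈ 0.9 units.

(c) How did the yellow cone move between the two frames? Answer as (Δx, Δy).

(0.7, -0.8)

The yellow cone started near (1.2, 6.0) and ended near (1.9, 5.2).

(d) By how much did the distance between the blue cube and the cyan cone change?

+0.4

They were about 3.7 units apart before and 4.1 after — 0.4 units further apart.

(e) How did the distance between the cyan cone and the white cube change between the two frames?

-3.7

Before: roughly 5.9 units apart; after: 2.2. That's 3.7 units closer together.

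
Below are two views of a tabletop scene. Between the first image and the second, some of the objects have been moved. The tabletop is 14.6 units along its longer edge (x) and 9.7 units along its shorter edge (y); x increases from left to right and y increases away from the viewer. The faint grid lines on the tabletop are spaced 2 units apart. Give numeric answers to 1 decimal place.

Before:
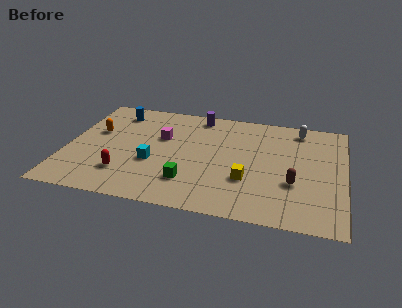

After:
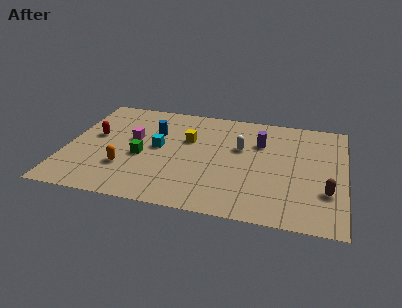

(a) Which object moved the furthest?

the yellow cube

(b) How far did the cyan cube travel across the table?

1.4

The cyan cube was near (4.6, 3.7) before and (4.8, 5.1) after, so it travelled √(0.2² + 1.4²) ≈ 1.4 units.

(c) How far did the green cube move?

3.1

The green cube moved from about (6.6, 2.4) to (4.0, 4.1), a distance of √(2.6² + 1.7²) ≈ 3.1.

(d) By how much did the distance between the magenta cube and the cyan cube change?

-0.9

Before: roughly 2.4 units apart; after: 1.5. That's 0.9 units closer together.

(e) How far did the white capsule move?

3.8

From (12.1, 8.4) to (9.1, 6.0), the white capsule covered √(3.0² + 2.4²) ≈ 3.8 units.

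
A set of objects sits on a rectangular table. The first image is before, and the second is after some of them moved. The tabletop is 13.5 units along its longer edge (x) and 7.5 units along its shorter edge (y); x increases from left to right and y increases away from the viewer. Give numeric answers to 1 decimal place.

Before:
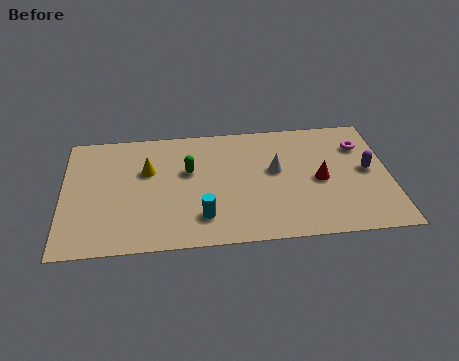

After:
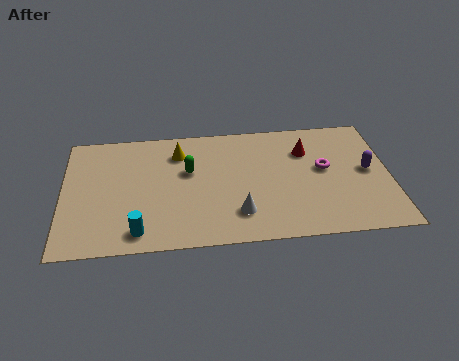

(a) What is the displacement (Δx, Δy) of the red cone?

(-0.5, 1.9)

The red cone started near (10.6, 3.5) and ended near (10.1, 5.4).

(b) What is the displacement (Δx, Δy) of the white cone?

(-1.6, -2.5)

The white cone started near (8.8, 4.3) and ended near (7.2, 1.8).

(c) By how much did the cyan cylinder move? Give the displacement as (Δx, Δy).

(-2.6, -0.6)

The cyan cylinder was at about (5.7, 1.7) and moved to about (3.1, 1.1).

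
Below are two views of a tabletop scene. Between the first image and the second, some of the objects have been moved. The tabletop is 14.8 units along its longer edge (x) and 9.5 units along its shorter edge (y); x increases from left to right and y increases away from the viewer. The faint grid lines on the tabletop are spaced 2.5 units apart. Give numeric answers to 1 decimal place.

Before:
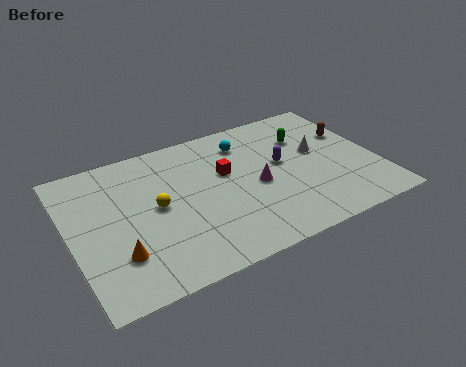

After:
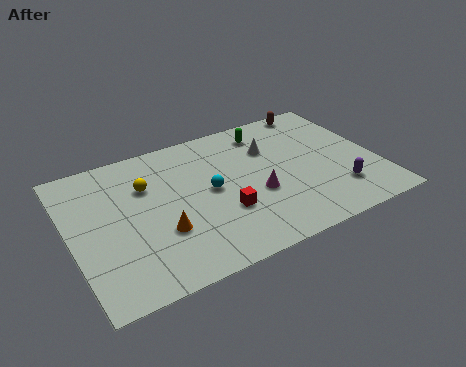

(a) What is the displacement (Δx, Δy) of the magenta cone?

(-0.1, -0.6)

From the two frames, the magenta cone sits at roughly (8.9, 4.3) before and (8.8, 3.7) after.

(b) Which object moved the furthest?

the purple capsule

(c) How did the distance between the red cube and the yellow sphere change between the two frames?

+1.1

Before: roughly 3.6 units apart; after: 4.7. That's 1.1 units further apart.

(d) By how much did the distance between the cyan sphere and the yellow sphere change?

-2.1

They were about 5.4 units apart before and 3.3 after — 2.1 units closer together.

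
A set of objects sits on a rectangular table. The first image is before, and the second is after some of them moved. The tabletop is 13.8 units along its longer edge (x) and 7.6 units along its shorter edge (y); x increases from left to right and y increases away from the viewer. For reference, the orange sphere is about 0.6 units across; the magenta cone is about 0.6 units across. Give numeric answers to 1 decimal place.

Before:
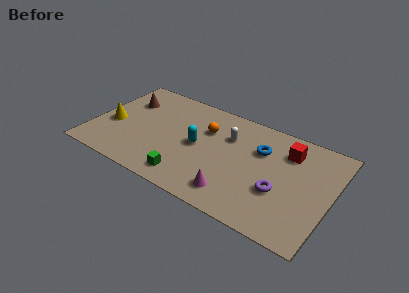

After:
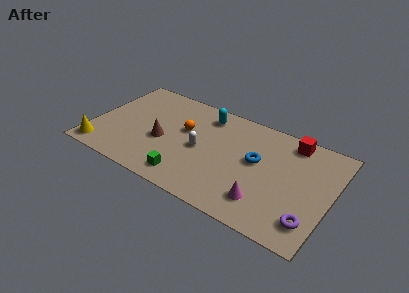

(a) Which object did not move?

the green cube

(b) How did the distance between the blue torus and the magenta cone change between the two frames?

-1.2

Before: roughly 3.9 units apart; after: 2.7. That's 1.2 units closer together.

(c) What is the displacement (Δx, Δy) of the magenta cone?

(1.7, 0.3)

The magenta cone started near (8.6, 1.4) and ended near (10.3, 1.7).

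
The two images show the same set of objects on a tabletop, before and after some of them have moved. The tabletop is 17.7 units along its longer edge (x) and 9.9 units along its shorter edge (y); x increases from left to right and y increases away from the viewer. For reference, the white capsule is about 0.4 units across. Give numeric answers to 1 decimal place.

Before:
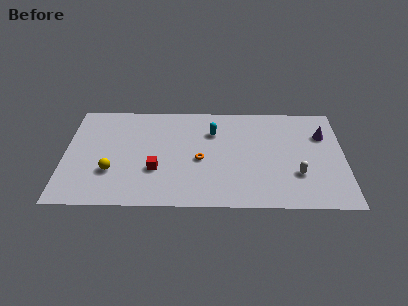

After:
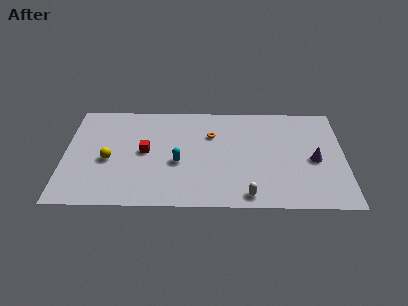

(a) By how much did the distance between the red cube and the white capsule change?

-1.3

They were about 8.9 units apart before and 7.6 after — 1.3 units closer together.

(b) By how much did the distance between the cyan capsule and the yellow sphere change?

-3.1

They were about 7.5 units apart before and 4.4 after — 3.1 units closer together.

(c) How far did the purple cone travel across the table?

2.5

From (16.4, 6.9) to (15.8, 4.5), the purple cone covered √(0.6² + 2.4²) ≈ 2.5 units.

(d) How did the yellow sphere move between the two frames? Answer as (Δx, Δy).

(-0.2, 1.1)

The yellow sphere was at about (3.0, 3.2) and moved to about (2.8, 4.3).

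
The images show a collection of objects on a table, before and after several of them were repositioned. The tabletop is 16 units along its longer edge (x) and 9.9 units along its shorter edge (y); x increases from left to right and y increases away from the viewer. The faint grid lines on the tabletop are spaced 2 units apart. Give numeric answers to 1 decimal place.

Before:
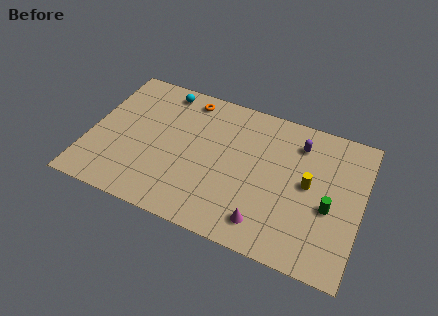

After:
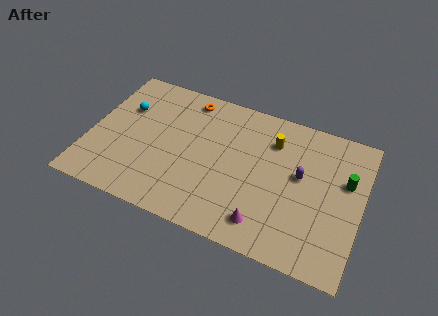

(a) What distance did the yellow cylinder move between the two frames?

3.2

From (12.9, 5.2) to (10.6, 7.4), the yellow cylinder covered √(2.3² + 2.2²) ≈ 3.2 units.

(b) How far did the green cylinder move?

2.2

The green cylinder moved from about (14.2, 4.1) to (15.0, 6.2), a distance of √(0.8² + 2.1²) ≈ 2.2.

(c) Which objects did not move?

the magenta cone and the orange torus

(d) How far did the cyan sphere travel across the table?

3.0

The cyan sphere moved from about (3.9, 8.7) to (1.8, 6.6), a distance of √(2.1² + 2.1²) ≈ 3.0.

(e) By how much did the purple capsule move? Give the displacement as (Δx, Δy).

(0.3, -2.2)

The purple capsule was at about (12.1, 7.8) and moved to about (12.4, 5.6).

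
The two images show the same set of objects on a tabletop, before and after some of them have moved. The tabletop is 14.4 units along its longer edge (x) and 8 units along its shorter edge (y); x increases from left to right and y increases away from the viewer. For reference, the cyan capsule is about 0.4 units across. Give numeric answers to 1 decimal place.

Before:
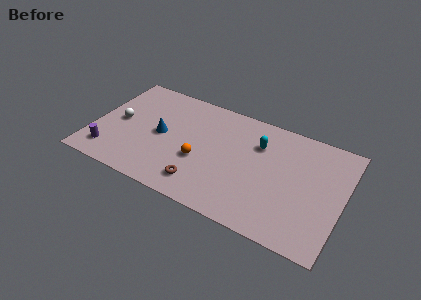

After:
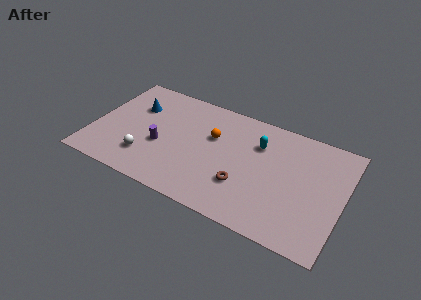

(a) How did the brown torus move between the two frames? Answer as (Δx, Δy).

(2.3, 1.0)

From the two frames, the brown torus sits at roughly (6.6, 1.5) before and (8.9, 2.5) after.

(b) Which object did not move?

the cyan capsule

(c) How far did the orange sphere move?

2.1

From (6.3, 3.1) to (6.8, 5.1), the orange sphere covered √(0.5² + 2.0²) ≈ 2.1 units.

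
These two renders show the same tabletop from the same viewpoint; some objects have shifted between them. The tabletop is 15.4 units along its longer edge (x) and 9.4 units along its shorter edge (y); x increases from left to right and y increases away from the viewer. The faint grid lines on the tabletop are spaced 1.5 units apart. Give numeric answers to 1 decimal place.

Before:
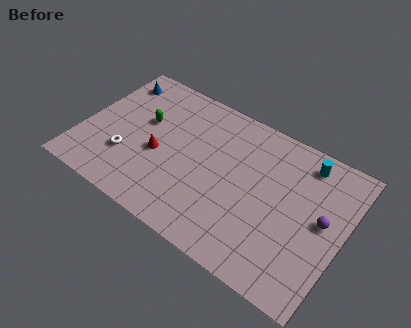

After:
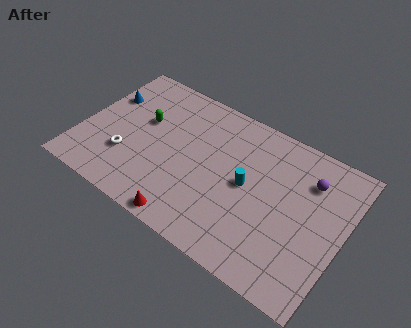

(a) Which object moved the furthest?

the cyan cylinder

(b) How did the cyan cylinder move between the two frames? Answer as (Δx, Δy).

(-2.9, -3.2)

From the two frames, the cyan cylinder sits at roughly (12.7, 8.0) before and (9.8, 4.8) after.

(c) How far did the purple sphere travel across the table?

2.3

The purple sphere moved from about (14.2, 5.0) to (13.1, 7.0), a distance of √(1.1² + 2.0²) ≈ 2.3.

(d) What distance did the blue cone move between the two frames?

1.4

The blue cone moved from about (1.2, 7.7) to (1.0, 6.3), a distance of √(0.2² + 1.4²) ≈ 1.4.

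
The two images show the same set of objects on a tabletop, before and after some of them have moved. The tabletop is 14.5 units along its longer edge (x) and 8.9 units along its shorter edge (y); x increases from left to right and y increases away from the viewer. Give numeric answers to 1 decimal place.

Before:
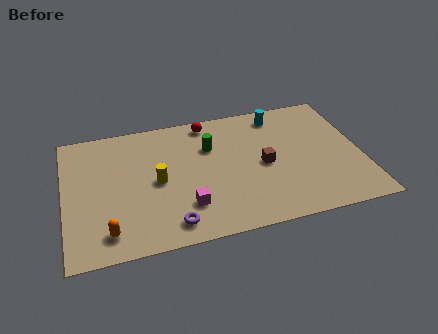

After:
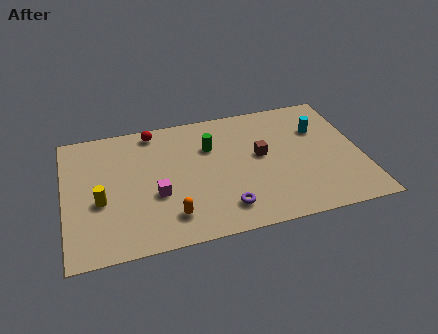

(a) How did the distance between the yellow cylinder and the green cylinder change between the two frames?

+2.8

The distance was about 3.2 in the first image and 6.0 in the second, so they moved 2.8 units further apart.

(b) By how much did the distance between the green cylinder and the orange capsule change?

-2.1

The distance was about 6.9 in the first image and 4.8 in the second, so they moved 2.1 units closer together.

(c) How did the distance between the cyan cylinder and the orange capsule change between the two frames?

-1.9

They were about 10.6 units apart before and 8.7 after — 1.9 units closer together.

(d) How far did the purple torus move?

2.6

From (5.0, 1.3) to (7.6, 1.7), the purple torus covered √(2.6² + 0.4²) ≈ 2.6 units.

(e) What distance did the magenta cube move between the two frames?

1.8

The magenta cube moved from about (5.8, 2.3) to (4.4, 3.4), a distance of √(1.4² + 1.1²) ≈ 1.8.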